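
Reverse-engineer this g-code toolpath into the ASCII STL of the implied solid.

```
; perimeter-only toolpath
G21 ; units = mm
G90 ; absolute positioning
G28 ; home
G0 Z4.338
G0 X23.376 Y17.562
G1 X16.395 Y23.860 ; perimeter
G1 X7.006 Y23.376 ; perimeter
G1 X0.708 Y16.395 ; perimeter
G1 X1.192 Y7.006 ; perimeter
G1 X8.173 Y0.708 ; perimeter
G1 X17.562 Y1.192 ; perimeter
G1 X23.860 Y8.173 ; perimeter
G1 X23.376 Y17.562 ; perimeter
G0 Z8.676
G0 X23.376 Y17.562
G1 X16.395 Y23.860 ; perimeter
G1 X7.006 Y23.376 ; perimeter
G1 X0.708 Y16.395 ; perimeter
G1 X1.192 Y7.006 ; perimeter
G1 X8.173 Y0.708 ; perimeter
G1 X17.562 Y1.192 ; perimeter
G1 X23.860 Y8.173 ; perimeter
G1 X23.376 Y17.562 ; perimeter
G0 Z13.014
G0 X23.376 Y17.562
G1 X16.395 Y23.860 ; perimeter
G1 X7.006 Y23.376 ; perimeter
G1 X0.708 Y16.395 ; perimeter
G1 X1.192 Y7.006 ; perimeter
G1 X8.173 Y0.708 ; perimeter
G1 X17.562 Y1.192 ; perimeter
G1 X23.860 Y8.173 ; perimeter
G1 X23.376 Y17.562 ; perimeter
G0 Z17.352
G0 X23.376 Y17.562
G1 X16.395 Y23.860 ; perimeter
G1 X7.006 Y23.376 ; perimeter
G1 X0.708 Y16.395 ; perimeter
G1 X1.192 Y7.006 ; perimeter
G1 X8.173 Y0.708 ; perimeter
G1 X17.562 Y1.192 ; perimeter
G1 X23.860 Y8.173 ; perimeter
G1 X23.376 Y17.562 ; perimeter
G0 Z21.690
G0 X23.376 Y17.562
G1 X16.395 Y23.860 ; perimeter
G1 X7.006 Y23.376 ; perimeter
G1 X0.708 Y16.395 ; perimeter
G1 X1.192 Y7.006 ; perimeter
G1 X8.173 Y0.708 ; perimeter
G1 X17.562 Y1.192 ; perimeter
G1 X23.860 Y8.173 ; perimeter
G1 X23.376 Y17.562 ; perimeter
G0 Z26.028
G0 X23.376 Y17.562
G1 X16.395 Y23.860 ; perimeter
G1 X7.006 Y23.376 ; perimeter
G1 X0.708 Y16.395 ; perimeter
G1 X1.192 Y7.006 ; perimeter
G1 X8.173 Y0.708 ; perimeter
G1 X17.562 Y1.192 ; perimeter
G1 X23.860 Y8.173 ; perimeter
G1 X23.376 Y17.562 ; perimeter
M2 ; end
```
solid part
  facet normal 0.0000 0.0000 -1.0000
    outer loop
      vertex 7.006 23.376 0.000
      vertex 16.395 23.860 0.000
      vertex 23.376 17.562 0.000
    endloop
  endfacet
  facet normal 0.0000 0.0000 -1.0000
    outer loop
      vertex 0.708 16.395 0.000
      vertex 7.006 23.376 0.000
      vertex 23.376 17.562 0.000
    endloop
  endfacet
  facet normal 0.0000 0.0000 -1.0000
    outer loop
      vertex 1.192 7.006 0.000
      vertex 0.708 16.395 0.000
      vertex 23.376 17.562 0.000
    endloop
  endfacet
  facet normal 0.0000 0.0000 -1.0000
    outer loop
      vertex 8.173 0.708 0.000
      vertex 1.192 7.006 0.000
      vertex 23.376 17.562 0.000
    endloop
  endfacet
  facet normal 0.0000 0.0000 -1.0000
    outer loop
      vertex 17.562 1.192 0.000
      vertex 8.173 0.708 0.000
      vertex 23.376 17.562 0.000
    endloop
  endfacet
  facet normal 0.0000 0.0000 -1.0000
    outer loop
      vertex 23.860 8.173 0.000
      vertex 17.562 1.192 0.000
      vertex 23.376 17.562 0.000
    endloop
  endfacet
  facet normal 0.0000 0.0000 1.0000
    outer loop
      vertex 23.376 17.562 26.028
      vertex 16.395 23.860 26.028
      vertex 7.006 23.376 26.028
    endloop
  endfacet
  facet normal 0.0000 0.0000 1.0000
    outer loop
      vertex 23.376 17.562 26.028
      vertex 7.006 23.376 26.028
      vertex 0.708 16.395 26.028
    endloop
  endfacet
  facet normal 0.0000 0.0000 1.0000
    outer loop
      vertex 23.376 17.562 26.028
      vertex 0.708 16.395 26.028
      vertex 1.192 7.006 26.028
    endloop
  endfacet
  facet normal 0.0000 0.0000 1.0000
    outer loop
      vertex 23.376 17.562 26.028
      vertex 1.192 7.006 26.028
      vertex 8.173 0.708 26.028
    endloop
  endfacet
  facet normal 0.0000 0.0000 1.0000
    outer loop
      vertex 23.376 17.562 26.028
      vertex 8.173 0.708 26.028
      vertex 17.562 1.192 26.028
    endloop
  endfacet
  facet normal 0.0000 0.0000 1.0000
    outer loop
      vertex 23.376 17.562 26.028
      vertex 17.562 1.192 26.028
      vertex 23.860 8.173 26.028
    endloop
  endfacet
  facet normal 0.6699 0.7425 0.0000
    outer loop
      vertex 23.376 17.562 0.000
      vertex 16.395 23.860 0.000
      vertex 16.395 23.860 26.028
    endloop
  endfacet
  facet normal 0.6699 0.7425 0.0000
    outer loop
      vertex 23.376 17.562 0.000
      vertex 16.395 23.860 26.028
      vertex 23.376 17.562 26.028
    endloop
  endfacet
  facet normal -0.0515 0.9987 0.0000
    outer loop
      vertex 16.395 23.860 0.000
      vertex 7.006 23.376 0.000
      vertex 7.006 23.376 26.028
    endloop
  endfacet
  facet normal -0.0515 0.9987 0.0000
    outer loop
      vertex 16.395 23.860 0.000
      vertex 7.006 23.376 26.028
      vertex 16.395 23.860 26.028
    endloop
  endfacet
  facet normal -0.7425 0.6699 0.0000
    outer loop
      vertex 7.006 23.376 0.000
      vertex 0.708 16.395 0.000
      vertex 0.708 16.395 26.028
    endloop
  endfacet
  facet normal -0.7425 0.6699 0.0000
    outer loop
      vertex 7.006 23.376 0.000
      vertex 0.708 16.395 26.028
      vertex 7.006 23.376 26.028
    endloop
  endfacet
  facet normal -0.9987 -0.0515 0.0000
    outer loop
      vertex 0.708 16.395 0.000
      vertex 1.192 7.006 0.000
      vertex 1.192 7.006 26.028
    endloop
  endfacet
  facet normal -0.9987 -0.0515 0.0000
    outer loop
      vertex 0.708 16.395 0.000
      vertex 1.192 7.006 26.028
      vertex 0.708 16.395 26.028
    endloop
  endfacet
  facet normal -0.6699 -0.7425 0.0000
    outer loop
      vertex 1.192 7.006 0.000
      vertex 8.173 0.708 0.000
      vertex 8.173 0.708 26.028
    endloop
  endfacet
  facet normal -0.6699 -0.7425 0.0000
    outer loop
      vertex 1.192 7.006 0.000
      vertex 8.173 0.708 26.028
      vertex 1.192 7.006 26.028
    endloop
  endfacet
  facet normal 0.0515 -0.9987 0.0000
    outer loop
      vertex 8.173 0.708 0.000
      vertex 17.562 1.192 0.000
      vertex 17.562 1.192 26.028
    endloop
  endfacet
  facet normal 0.0515 -0.9987 0.0000
    outer loop
      vertex 8.173 0.708 0.000
      vertex 17.562 1.192 26.028
      vertex 8.173 0.708 26.028
    endloop
  endfacet
  facet normal 0.7425 -0.6699 0.0000
    outer loop
      vertex 17.562 1.192 0.000
      vertex 23.860 8.173 0.000
      vertex 23.860 8.173 26.028
    endloop
  endfacet
  facet normal 0.7425 -0.6699 0.0000
    outer loop
      vertex 17.562 1.192 0.000
      vertex 23.860 8.173 26.028
      vertex 17.562 1.192 26.028
    endloop
  endfacet
  facet normal 0.9987 0.0515 0.0000
    outer loop
      vertex 23.860 8.173 0.000
      vertex 23.376 17.562 0.000
      vertex 23.376 17.562 26.028
    endloop
  endfacet
  facet normal 0.9987 0.0515 0.0000
    outer loop
      vertex 23.860 8.173 0.000
      vertex 23.376 17.562 26.028
      vertex 23.860 8.173 26.028
    endloop
  endfacet
endsolid part

The G0 Z moves step by Δz≈4.338 mm. Every layer's G1 loop is the same polygon, so the solid is a straight extrusion of it from z=0 to z≈26. Closing with flat bottom and top caps and triangulating gives 28 facets — a regular 8-sided prism (a cylinder approximated with 8 flat sides), circumscribed radius ≈ 12.3 mm, height ≈ 26 mm.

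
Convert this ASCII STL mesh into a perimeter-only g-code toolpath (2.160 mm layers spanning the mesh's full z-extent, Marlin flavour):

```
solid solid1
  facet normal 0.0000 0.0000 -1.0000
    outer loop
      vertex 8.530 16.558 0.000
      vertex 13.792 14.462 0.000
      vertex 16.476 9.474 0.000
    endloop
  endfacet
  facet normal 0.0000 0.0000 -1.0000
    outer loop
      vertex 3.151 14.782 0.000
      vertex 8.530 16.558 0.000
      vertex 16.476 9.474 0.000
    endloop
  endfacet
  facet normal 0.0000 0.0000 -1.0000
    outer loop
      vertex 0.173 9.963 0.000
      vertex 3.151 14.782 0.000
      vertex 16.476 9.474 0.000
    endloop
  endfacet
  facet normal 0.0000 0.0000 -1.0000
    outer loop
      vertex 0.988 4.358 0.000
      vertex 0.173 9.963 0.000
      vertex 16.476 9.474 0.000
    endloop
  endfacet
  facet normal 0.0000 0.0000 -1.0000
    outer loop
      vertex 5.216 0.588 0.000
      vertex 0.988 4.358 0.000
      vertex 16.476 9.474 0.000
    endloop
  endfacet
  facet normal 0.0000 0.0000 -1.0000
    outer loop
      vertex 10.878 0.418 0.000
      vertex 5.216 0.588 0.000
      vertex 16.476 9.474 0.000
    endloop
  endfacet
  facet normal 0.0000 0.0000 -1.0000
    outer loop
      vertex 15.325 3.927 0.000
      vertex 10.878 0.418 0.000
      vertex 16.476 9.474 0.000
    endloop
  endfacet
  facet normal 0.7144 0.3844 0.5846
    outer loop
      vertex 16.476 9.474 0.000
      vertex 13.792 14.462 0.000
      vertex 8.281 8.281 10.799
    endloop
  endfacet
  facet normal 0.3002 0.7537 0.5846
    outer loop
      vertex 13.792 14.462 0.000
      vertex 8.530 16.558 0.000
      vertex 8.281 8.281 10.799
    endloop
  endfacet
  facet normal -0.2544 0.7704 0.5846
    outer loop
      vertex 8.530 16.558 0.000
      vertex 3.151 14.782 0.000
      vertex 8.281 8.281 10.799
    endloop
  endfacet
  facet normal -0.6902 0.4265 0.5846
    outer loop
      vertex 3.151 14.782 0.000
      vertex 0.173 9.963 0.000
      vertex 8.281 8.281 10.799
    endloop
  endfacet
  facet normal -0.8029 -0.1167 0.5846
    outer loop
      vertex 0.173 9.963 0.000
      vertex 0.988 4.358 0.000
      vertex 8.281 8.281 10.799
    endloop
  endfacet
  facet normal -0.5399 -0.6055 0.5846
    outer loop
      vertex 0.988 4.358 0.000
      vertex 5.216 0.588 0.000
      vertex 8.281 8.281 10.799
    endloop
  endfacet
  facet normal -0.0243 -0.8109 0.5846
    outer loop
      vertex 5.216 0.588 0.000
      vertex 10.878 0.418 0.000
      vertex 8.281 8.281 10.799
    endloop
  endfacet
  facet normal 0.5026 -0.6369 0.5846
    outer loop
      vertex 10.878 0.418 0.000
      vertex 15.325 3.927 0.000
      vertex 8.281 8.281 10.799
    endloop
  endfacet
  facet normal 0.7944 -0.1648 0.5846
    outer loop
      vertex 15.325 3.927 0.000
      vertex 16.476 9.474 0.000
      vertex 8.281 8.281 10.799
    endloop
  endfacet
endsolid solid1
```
; perimeter-only toolpath
G21 ; units = mm
G90 ; absolute positioning
G28 ; home
; layer 1
G0 Z2.160
G0 X14.837 Y9.235
G1 X12.690 Y13.226
G1 X8.480 Y14.903
G1 X4.177 Y13.482
G1 X1.795 Y9.627
G1 X2.447 Y5.143
G1 X5.829 Y2.127
G1 X10.359 Y1.991
G1 X13.916 Y4.798
G1 X14.837 Y9.235
; layer 2
G0 Z4.320
G0 X13.198 Y8.997
G1 X11.588 Y11.990
G1 X8.430 Y13.247
G1 X5.203 Y12.182
G1 X3.416 Y9.290
G1 X3.905 Y5.927
G1 X6.442 Y3.665
G1 X9.839 Y3.563
G1 X12.507 Y5.669
G1 X13.198 Y8.997
; layer 3
G0 Z6.479
G0 X11.559 Y8.758
G1 X10.485 Y10.753
G1 X8.381 Y11.592
G1 X6.229 Y10.881
G1 X5.038 Y8.954
G1 X5.364 Y6.712
G1 X7.055 Y5.204
G1 X9.320 Y5.136
G1 X11.099 Y6.539
G1 X11.559 Y8.758
; layer 4
G0 Z8.639
G0 X9.920 Y8.520
G1 X9.383 Y9.517
G1 X8.331 Y9.936
G1 X7.255 Y9.581
G1 X6.659 Y8.617
G1 X6.822 Y7.496
G1 X7.668 Y6.742
G1 X8.800 Y6.708
G1 X9.690 Y7.410
G1 X9.920 Y8.520
M2 ; end

The solid is a regular 9-sided pyramid, base circumscribed radius ≈ 8.28 mm, apex at z ≈ 10.8 mm. Slicing at Δz = 2.160 mm — 5 equal slices spanning the solid's height, so layer i sits at z = i·h/5 — gives 4 non-empty perimeters. Each is a 9-segment closed polygon; G0 lifts to the layer z and rapids to the start vertex, then G1 traces the edges. The cross-section shrinks linearly with z (the slice at the apex is degenerate and omitted).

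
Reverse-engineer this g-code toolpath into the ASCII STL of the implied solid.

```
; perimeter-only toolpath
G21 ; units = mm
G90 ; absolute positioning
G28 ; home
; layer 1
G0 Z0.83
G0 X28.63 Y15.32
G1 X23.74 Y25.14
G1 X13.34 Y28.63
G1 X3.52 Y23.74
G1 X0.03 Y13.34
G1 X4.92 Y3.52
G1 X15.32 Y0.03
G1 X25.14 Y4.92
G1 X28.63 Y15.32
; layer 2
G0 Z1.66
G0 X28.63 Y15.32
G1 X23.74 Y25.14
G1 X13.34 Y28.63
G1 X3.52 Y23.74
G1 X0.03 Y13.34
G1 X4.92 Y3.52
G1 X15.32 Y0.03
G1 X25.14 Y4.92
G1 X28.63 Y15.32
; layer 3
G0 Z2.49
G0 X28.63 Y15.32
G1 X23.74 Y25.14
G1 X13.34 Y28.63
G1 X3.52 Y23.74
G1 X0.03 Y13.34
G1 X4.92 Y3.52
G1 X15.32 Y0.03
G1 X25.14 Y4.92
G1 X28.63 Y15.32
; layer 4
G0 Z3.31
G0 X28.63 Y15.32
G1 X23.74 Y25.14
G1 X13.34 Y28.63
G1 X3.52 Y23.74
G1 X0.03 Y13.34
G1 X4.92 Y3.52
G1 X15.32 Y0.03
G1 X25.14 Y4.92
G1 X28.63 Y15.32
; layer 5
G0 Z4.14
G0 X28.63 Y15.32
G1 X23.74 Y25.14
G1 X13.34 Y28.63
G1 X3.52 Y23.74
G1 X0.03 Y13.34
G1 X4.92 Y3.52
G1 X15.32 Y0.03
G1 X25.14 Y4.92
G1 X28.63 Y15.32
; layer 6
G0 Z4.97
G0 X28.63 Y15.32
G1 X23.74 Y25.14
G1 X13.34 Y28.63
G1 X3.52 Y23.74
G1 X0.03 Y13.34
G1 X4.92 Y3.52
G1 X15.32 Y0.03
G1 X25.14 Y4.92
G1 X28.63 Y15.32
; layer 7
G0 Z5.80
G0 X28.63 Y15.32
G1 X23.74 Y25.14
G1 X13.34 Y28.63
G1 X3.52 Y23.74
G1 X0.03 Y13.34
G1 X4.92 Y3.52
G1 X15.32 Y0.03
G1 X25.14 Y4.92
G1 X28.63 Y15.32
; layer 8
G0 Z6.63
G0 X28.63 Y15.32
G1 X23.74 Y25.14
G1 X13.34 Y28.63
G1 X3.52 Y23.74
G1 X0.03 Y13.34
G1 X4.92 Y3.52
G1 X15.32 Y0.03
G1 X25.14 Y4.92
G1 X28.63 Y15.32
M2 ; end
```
solid part
  facet normal 0.0000 0.0000 -1.0000
    outer loop
      vertex 13.34 28.63 0.00
      vertex 23.74 25.14 0.00
      vertex 28.63 15.32 0.00
    endloop
  endfacet
  facet normal 0.0000 0.0000 -1.0000
    outer loop
      vertex 3.52 23.74 0.00
      vertex 13.34 28.63 0.00
      vertex 28.63 15.32 0.00
    endloop
  endfacet
  facet normal 0.0000 0.0000 -1.0000
    outer loop
      vertex 0.03 13.34 0.00
      vertex 3.52 23.74 0.00
      vertex 28.63 15.32 0.00
    endloop
  endfacet
  facet normal 0.0000 0.0000 -1.0000
    outer loop
      vertex 4.92 3.52 0.00
      vertex 0.03 13.34 0.00
      vertex 28.63 15.32 0.00
    endloop
  endfacet
  facet normal 0.0000 0.0000 -1.0000
    outer loop
      vertex 15.32 0.03 0.00
      vertex 4.92 3.52 0.00
      vertex 28.63 15.32 0.00
    endloop
  endfacet
  facet normal 0.0000 0.0000 -1.0000
    outer loop
      vertex 25.14 4.92 0.00
      vertex 15.32 0.03 0.00
      vertex 28.63 15.32 0.00
    endloop
  endfacet
  facet normal 0.0000 0.0000 1.0000
    outer loop
      vertex 28.63 15.32 6.63
      vertex 23.74 25.14 6.63
      vertex 13.34 28.63 6.63
    endloop
  endfacet
  facet normal 0.0000 0.0000 1.0000
    outer loop
      vertex 28.63 15.32 6.63
      vertex 13.34 28.63 6.63
      vertex 3.52 23.74 6.63
    endloop
  endfacet
  facet normal 0.0000 0.0000 1.0000
    outer loop
      vertex 28.63 15.32 6.63
      vertex 3.52 23.74 6.63
      vertex 0.03 13.34 6.63
    endloop
  endfacet
  facet normal 0.0000 0.0000 1.0000
    outer loop
      vertex 28.63 15.32 6.63
      vertex 0.03 13.34 6.63
      vertex 4.92 3.52 6.63
    endloop
  endfacet
  facet normal 0.0000 0.0000 1.0000
    outer loop
      vertex 28.63 15.32 6.63
      vertex 4.92 3.52 6.63
      vertex 15.32 0.03 6.63
    endloop
  endfacet
  facet normal 0.0000 0.0000 1.0000
    outer loop
      vertex 28.63 15.32 6.63
      vertex 15.32 0.03 6.63
      vertex 25.14 4.92 6.63
    endloop
  endfacet
  facet normal 0.8952 0.4458 0.0000
    outer loop
      vertex 28.63 15.32 0.00
      vertex 23.74 25.14 0.00
      vertex 23.74 25.14 6.63
    endloop
  endfacet
  facet normal 0.8952 0.4458 0.0000
    outer loop
      vertex 28.63 15.32 0.00
      vertex 23.74 25.14 6.63
      vertex 28.63 15.32 6.63
    endloop
  endfacet
  facet normal 0.3181 0.9480 0.0000
    outer loop
      vertex 23.74 25.14 0.00
      vertex 13.34 28.63 0.00
      vertex 13.34 28.63 6.63
    endloop
  endfacet
  facet normal 0.3181 0.9480 0.0000
    outer loop
      vertex 23.74 25.14 0.00
      vertex 13.34 28.63 6.63
      vertex 23.74 25.14 6.63
    endloop
  endfacet
  facet normal -0.4458 0.8952 0.0000
    outer loop
      vertex 13.34 28.63 0.00
      vertex 3.52 23.74 0.00
      vertex 3.52 23.74 6.63
    endloop
  endfacet
  facet normal -0.4458 0.8952 0.0000
    outer loop
      vertex 13.34 28.63 0.00
      vertex 3.52 23.74 6.63
      vertex 13.34 28.63 6.63
    endloop
  endfacet
  facet normal -0.9480 0.3181 0.0000
    outer loop
      vertex 3.52 23.74 0.00
      vertex 0.03 13.34 0.00
      vertex 0.03 13.34 6.63
    endloop
  endfacet
  facet normal -0.9480 0.3181 0.0000
    outer loop
      vertex 3.52 23.74 0.00
      vertex 0.03 13.34 6.63
      vertex 3.52 23.74 6.63
    endloop
  endfacet
  facet normal -0.8952 -0.4458 0.0000
    outer loop
      vertex 0.03 13.34 0.00
      vertex 4.92 3.52 0.00
      vertex 4.92 3.52 6.63
    endloop
  endfacet
  facet normal -0.8952 -0.4458 0.0000
    outer loop
      vertex 0.03 13.34 0.00
      vertex 4.92 3.52 6.63
      vertex 0.03 13.34 6.63
    endloop
  endfacet
  facet normal -0.3181 -0.9480 0.0000
    outer loop
      vertex 4.92 3.52 0.00
      vertex 15.32 0.03 0.00
      vertex 15.32 0.03 6.63
    endloop
  endfacet
  facet normal -0.3181 -0.9480 0.0000
    outer loop
      vertex 4.92 3.52 0.00
      vertex 15.32 0.03 6.63
      vertex 4.92 3.52 6.63
    endloop
  endfacet
  facet normal 0.4458 -0.8952 0.0000
    outer loop
      vertex 15.32 0.03 0.00
      vertex 25.14 4.92 0.00
      vertex 25.14 4.92 6.63
    endloop
  endfacet
  facet normal 0.4458 -0.8952 0.0000
    outer loop
      vertex 15.32 0.03 0.00
      vertex 25.14 4.92 6.63
      vertex 15.32 0.03 6.63
    endloop
  endfacet
  facet normal 0.9480 -0.3181 0.0000
    outer loop
      vertex 25.14 4.92 0.00
      vertex 28.63 15.32 0.00
      vertex 28.63 15.32 6.63
    endloop
  endfacet
  facet normal 0.9480 -0.3181 0.0000
    outer loop
      vertex 25.14 4.92 0.00
      vertex 28.63 15.32 6.63
      vertex 25.14 4.92 6.63
    endloop
  endfacet
endsolid part

The G0 Z moves step by Δz≈0.83 mm. Every layer's G1 loop is the same polygon, so the solid is a straight extrusion of it from z=0 to z≈6.63. Closing with flat bottom and top caps and triangulating gives 28 facets — a regular 8-sided prism (a cylinder approximated with 8 flat sides), circumscribed radius ≈ 14.3 mm, height ≈ 6.63 mm.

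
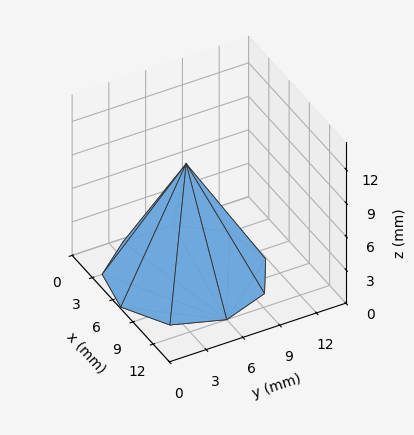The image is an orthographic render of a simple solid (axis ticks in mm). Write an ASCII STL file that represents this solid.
Reading the render: the shape is a regular 9-sided pyramid, base circumscribed radius ≈ 6 mm, apex at z ≈ 10 mm (dimensions read to the nearest mm from the axis ticks). For the STL, each face is triangulated and given an outward normal.

solid part
  facet normal 0.0000 0.0000 -1.0000
    outer loop
      vertex 7.04 11.91 0.00
      vertex 10.60 9.86 0.00
      vertex 12.00 6.00 0.00
    endloop
  endfacet
  facet normal 0.0000 0.0000 -1.0000
    outer loop
      vertex 3.00 11.20 0.00
      vertex 7.04 11.91 0.00
      vertex 12.00 6.00 0.00
    endloop
  endfacet
  facet normal 0.0000 0.0000 -1.0000
    outer loop
      vertex 0.36 8.05 0.00
      vertex 3.00 11.20 0.00
      vertex 12.00 6.00 0.00
    endloop
  endfacet
  facet normal 0.0000 0.0000 -1.0000
    outer loop
      vertex 0.36 3.95 0.00
      vertex 0.36 8.05 0.00
      vertex 12.00 6.00 0.00
    endloop
  endfacet
  facet normal 0.0000 0.0000 -1.0000
    outer loop
      vertex 3.00 0.80 0.00
      vertex 0.36 3.95 0.00
      vertex 12.00 6.00 0.00
    endloop
  endfacet
  facet normal 0.0000 0.0000 -1.0000
    outer loop
      vertex 7.04 0.09 0.00
      vertex 3.00 0.80 0.00
      vertex 12.00 6.00 0.00
    endloop
  endfacet
  facet normal 0.0000 0.0000 -1.0000
    outer loop
      vertex 10.60 2.14 0.00
      vertex 7.04 0.09 0.00
      vertex 12.00 6.00 0.00
    endloop
  endfacet
  facet normal 0.8188 0.2970 0.4913
    outer loop
      vertex 12.00 6.00 0.00
      vertex 10.60 9.86 0.00
      vertex 6.00 6.00 10.00
    endloop
  endfacet
  facet normal 0.4346 0.7548 0.4913
    outer loop
      vertex 10.60 9.86 0.00
      vertex 7.04 11.91 0.00
      vertex 6.00 6.00 10.00
    endloop
  endfacet
  facet normal -0.1508 0.8578 0.4913
    outer loop
      vertex 7.04 11.91 0.00
      vertex 3.00 11.20 0.00
      vertex 6.00 6.00 10.00
    endloop
  endfacet
  facet normal -0.6676 0.5595 0.4912
    outer loop
      vertex 3.00 11.20 0.00
      vertex 0.36 8.05 0.00
      vertex 6.00 6.00 10.00
    endloop
  endfacet
  facet normal -0.8710 0.0000 0.4913
    outer loop
      vertex 0.36 8.05 0.00
      vertex 0.36 3.95 0.00
      vertex 6.00 6.00 10.00
    endloop
  endfacet
  facet normal -0.6676 -0.5595 0.4912
    outer loop
      vertex 0.36 3.95 0.00
      vertex 3.00 0.80 0.00
      vertex 6.00 6.00 10.00
    endloop
  endfacet
  facet normal -0.1508 -0.8578 0.4913
    outer loop
      vertex 3.00 0.80 0.00
      vertex 7.04 0.09 0.00
      vertex 6.00 6.00 10.00
    endloop
  endfacet
  facet normal 0.4346 -0.7548 0.4913
    outer loop
      vertex 7.04 0.09 0.00
      vertex 10.60 2.14 0.00
      vertex 6.00 6.00 10.00
    endloop
  endfacet
  facet normal 0.8188 -0.2970 0.4913
    outer loop
      vertex 10.60 2.14 0.00
      vertex 12.00 6.00 0.00
      vertex 6.00 6.00 10.00
    endloop
  endfacet
endsolid part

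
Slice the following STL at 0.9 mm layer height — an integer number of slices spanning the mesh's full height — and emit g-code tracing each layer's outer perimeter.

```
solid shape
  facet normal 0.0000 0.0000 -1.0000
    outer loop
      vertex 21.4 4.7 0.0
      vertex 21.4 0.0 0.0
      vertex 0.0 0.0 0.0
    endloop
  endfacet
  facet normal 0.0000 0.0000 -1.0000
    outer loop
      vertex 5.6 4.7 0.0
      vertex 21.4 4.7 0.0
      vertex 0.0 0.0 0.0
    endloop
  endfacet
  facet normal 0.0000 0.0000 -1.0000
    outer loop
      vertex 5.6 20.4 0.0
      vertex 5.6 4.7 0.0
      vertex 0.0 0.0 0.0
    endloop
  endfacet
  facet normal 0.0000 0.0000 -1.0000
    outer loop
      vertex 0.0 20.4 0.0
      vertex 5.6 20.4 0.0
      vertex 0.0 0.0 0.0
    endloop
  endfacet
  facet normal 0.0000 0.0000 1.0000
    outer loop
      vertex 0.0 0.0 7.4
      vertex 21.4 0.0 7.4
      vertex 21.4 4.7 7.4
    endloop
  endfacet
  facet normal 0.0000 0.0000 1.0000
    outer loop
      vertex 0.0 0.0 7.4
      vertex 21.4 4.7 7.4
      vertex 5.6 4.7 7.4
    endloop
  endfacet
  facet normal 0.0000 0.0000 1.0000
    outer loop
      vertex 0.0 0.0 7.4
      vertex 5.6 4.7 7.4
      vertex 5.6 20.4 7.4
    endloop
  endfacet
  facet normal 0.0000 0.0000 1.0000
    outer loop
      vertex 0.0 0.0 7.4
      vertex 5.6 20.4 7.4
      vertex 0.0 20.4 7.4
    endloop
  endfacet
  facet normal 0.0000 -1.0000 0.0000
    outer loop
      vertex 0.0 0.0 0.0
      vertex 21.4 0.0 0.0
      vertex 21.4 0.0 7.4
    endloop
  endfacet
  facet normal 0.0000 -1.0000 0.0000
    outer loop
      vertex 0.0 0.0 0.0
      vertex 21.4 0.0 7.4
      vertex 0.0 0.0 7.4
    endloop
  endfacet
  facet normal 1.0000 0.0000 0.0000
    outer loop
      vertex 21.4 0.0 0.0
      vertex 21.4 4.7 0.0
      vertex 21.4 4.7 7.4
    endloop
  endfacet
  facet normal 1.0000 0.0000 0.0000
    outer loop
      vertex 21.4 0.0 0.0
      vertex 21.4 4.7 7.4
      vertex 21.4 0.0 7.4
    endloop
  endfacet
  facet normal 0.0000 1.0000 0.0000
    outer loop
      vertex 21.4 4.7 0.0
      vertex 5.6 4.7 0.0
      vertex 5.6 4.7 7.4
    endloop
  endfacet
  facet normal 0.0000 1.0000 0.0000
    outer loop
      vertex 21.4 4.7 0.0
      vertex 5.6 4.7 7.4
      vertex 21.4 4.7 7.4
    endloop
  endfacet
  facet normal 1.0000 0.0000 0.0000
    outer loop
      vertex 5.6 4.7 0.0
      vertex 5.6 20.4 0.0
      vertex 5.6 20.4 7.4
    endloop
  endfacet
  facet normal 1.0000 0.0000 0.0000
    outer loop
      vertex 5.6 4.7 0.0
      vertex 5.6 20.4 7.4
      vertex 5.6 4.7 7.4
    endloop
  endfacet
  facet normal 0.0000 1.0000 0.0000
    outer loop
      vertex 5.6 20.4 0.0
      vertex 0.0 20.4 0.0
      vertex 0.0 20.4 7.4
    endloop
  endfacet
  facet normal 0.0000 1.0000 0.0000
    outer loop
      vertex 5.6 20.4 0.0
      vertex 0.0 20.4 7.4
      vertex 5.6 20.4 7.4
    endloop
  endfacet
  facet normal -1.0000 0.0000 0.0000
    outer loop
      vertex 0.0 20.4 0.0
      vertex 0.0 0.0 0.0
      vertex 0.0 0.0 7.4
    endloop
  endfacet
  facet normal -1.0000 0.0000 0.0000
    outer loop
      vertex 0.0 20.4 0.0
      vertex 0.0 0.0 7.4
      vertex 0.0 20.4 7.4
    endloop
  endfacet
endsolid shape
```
; perimeter-only toolpath
G21 ; units = mm
G90 ; absolute positioning
G28 ; home
; layer 1
G0 Z0.9
G0 X0.0 Y0.0
G1 X21.4 Y0.0
G1 X21.4 Y4.7
G1 X5.6 Y4.7
G1 X5.6 Y20.4
G1 X0.0 Y20.4
G1 X0.0 Y0.0
; layer 2
G0 Z1.9
G0 X0.0 Y0.0
G1 X21.4 Y0.0
G1 X21.4 Y4.7
G1 X5.6 Y4.7
G1 X5.6 Y20.4
G1 X0.0 Y20.4
G1 X0.0 Y0.0
; layer 3
G0 Z2.8
G0 X0.0 Y0.0
G1 X21.4 Y0.0
G1 X21.4 Y4.7
G1 X5.6 Y4.7
G1 X5.6 Y20.4
G1 X0.0 Y20.4
G1 X0.0 Y0.0
; layer 4
G0 Z3.7
G0 X0.0 Y0.0
G1 X21.4 Y0.0
G1 X21.4 Y4.7
G1 X5.6 Y4.7
G1 X5.6 Y20.4
G1 X0.0 Y20.4
G1 X0.0 Y0.0
; layer 5
G0 Z4.6
G0 X0.0 Y0.0
G1 X21.4 Y0.0
G1 X21.4 Y4.7
G1 X5.6 Y4.7
G1 X5.6 Y20.4
G1 X0.0 Y20.4
G1 X0.0 Y0.0
; layer 6
G0 Z5.6
G0 X0.0 Y0.0
G1 X21.4 Y0.0
G1 X21.4 Y4.7
G1 X5.6 Y4.7
G1 X5.6 Y20.4
G1 X0.0 Y20.4
G1 X0.0 Y0.0
; layer 7
G0 Z6.5
G0 X0.0 Y0.0
G1 X21.4 Y0.0
G1 X21.4 Y4.7
G1 X5.6 Y4.7
G1 X5.6 Y20.4
G1 X0.0 Y20.4
G1 X0.0 Y0.0
; layer 8
G0 Z7.4
G0 X0.0 Y0.0
G1 X21.4 Y0.0
G1 X21.4 Y4.7
G1 X5.6 Y4.7
G1 X5.6 Y20.4
G1 X0.0 Y20.4
G1 X0.0 Y0.0
M2 ; end

The solid is an L-shaped prism: outer 21.4 × 20.4 mm, arm thicknesses ≈ 4.7 mm (horizontal) and 5.6 mm (vertical), extruded 7.4 mm in z. Slicing at Δz = 0.9 mm — 8 equal slices spanning the solid's height, so layer i sits at z = i·h/8 — gives 8 non-empty perimeters. Each is a 6-segment closed polygon; G0 lifts to the layer z and rapids to the start vertex, then G1 traces the edges.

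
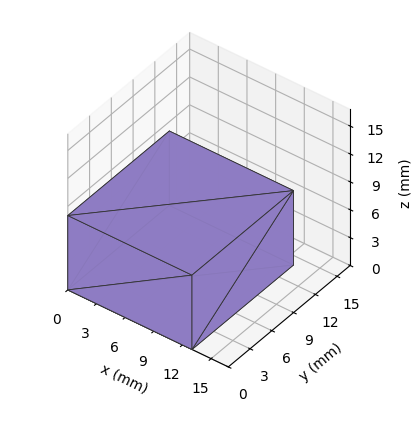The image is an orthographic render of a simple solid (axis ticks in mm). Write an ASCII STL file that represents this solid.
Reading the render: the shape is a rectangular box, roughly 13 × 14 mm footprint and 8 mm tall (dimensions read to the nearest mm from the axis ticks). For the STL, each face is triangulated and given an outward normal.

solid part
  facet normal 0.0000 0.0000 -1.0000
    outer loop
      vertex 13.00 14.00 0.00
      vertex 13.00 0.00 0.00
      vertex 0.00 0.00 0.00
    endloop
  endfacet
  facet normal 0.0000 0.0000 -1.0000
    outer loop
      vertex 0.00 14.00 0.00
      vertex 13.00 14.00 0.00
      vertex 0.00 0.00 0.00
    endloop
  endfacet
  facet normal 0.0000 0.0000 1.0000
    outer loop
      vertex 0.00 0.00 8.00
      vertex 13.00 0.00 8.00
      vertex 13.00 14.00 8.00
    endloop
  endfacet
  facet normal 0.0000 0.0000 1.0000
    outer loop
      vertex 0.00 0.00 8.00
      vertex 13.00 14.00 8.00
      vertex 0.00 14.00 8.00
    endloop
  endfacet
  facet normal 0.0000 -1.0000 0.0000
    outer loop
      vertex 0.00 0.00 0.00
      vertex 13.00 0.00 0.00
      vertex 13.00 0.00 8.00
    endloop
  endfacet
  facet normal 0.0000 -1.0000 0.0000
    outer loop
      vertex 0.00 0.00 0.00
      vertex 13.00 0.00 8.00
      vertex 0.00 0.00 8.00
    endloop
  endfacet
  facet normal 0.0000 1.0000 0.0000
    outer loop
      vertex 13.00 14.00 8.00
      vertex 13.00 14.00 0.00
      vertex 0.00 14.00 0.00
    endloop
  endfacet
  facet normal 0.0000 1.0000 0.0000
    outer loop
      vertex 0.00 14.00 8.00
      vertex 13.00 14.00 8.00
      vertex 0.00 14.00 0.00
    endloop
  endfacet
  facet normal -1.0000 0.0000 0.0000
    outer loop
      vertex 0.00 14.00 8.00
      vertex 0.00 14.00 0.00
      vertex 0.00 0.00 0.00
    endloop
  endfacet
  facet normal -1.0000 0.0000 0.0000
    outer loop
      vertex 0.00 0.00 8.00
      vertex 0.00 14.00 8.00
      vertex 0.00 0.00 0.00
    endloop
  endfacet
  facet normal 1.0000 0.0000 0.0000
    outer loop
      vertex 13.00 0.00 0.00
      vertex 13.00 14.00 0.00
      vertex 13.00 14.00 8.00
    endloop
  endfacet
  facet normal 1.0000 0.0000 0.0000
    outer loop
      vertex 13.00 0.00 0.00
      vertex 13.00 14.00 8.00
      vertex 13.00 0.00 8.00
    endloop
  endfacet
endsolid part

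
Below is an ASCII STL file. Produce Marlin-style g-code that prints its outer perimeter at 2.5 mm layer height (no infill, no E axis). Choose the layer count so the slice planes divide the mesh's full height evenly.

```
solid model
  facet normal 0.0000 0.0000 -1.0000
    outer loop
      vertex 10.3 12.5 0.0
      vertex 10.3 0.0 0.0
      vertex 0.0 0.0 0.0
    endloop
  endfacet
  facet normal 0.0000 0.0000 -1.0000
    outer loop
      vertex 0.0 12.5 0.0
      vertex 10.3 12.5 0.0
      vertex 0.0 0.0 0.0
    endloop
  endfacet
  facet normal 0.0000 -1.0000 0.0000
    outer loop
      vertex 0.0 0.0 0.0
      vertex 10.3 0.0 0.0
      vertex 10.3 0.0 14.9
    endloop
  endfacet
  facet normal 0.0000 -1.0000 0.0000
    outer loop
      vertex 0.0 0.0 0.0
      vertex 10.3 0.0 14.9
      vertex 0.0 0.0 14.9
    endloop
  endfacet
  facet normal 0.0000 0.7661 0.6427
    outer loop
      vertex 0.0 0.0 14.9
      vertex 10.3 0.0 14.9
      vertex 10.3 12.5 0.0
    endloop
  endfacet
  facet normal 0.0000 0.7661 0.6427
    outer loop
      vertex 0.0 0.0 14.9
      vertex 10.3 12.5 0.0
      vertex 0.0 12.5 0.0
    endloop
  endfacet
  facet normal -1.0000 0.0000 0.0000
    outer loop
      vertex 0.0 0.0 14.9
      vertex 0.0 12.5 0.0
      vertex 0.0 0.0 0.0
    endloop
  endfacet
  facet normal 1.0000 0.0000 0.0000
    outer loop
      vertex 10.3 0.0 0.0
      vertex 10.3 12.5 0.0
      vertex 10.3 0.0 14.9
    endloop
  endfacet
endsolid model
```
; perimeter-only toolpath
G21 ; units = mm
G90 ; absolute positioning
G28 ; home
; layer 1
G0 Z2.5
G0 X0.0 Y0.0
G1 X10.3 Y0.0
G1 X10.3 Y10.4
G1 X0.0 Y10.4
G1 X0.0 Y0.0
; layer 2
G0 Z5.0
G0 X0.0 Y0.0
G1 X10.3 Y0.0
G1 X10.3 Y8.3
G1 X0.0 Y8.3
G1 X0.0 Y0.0
; layer 3
G0 Z7.5
G0 X0.0 Y0.0
G1 X10.3 Y0.0
G1 X10.3 Y6.2
G1 X0.0 Y6.2
G1 X0.0 Y0.0
; layer 4
G0 Z9.9
G0 X0.0 Y0.0
G1 X10.3 Y0.0
G1 X10.3 Y4.2
G1 X0.0 Y4.2
G1 X0.0 Y0.0
; layer 5
G0 Z12.4
G0 X0.0 Y0.0
G1 X10.3 Y0.0
G1 X10.3 Y2.1
G1 X0.0 Y2.1
G1 X0.0 Y0.0
M2 ; end

The solid is a wedge (ramp): 10.3 × 12.5 mm base, rising to 14.9 mm along the y=0 edge and sloping linearly to z=0 at y=12.5. Slicing at Δz = 2.5 mm — 6 equal slices spanning the solid's height, so layer i sits at z = i·h/6 — gives 5 non-empty perimeters. Each is a 4-segment closed polygon; G0 lifts to the layer z and rapids to the start vertex, then G1 traces the edges. The cross-section shrinks linearly with z (the slice at the apex is degenerate and omitted).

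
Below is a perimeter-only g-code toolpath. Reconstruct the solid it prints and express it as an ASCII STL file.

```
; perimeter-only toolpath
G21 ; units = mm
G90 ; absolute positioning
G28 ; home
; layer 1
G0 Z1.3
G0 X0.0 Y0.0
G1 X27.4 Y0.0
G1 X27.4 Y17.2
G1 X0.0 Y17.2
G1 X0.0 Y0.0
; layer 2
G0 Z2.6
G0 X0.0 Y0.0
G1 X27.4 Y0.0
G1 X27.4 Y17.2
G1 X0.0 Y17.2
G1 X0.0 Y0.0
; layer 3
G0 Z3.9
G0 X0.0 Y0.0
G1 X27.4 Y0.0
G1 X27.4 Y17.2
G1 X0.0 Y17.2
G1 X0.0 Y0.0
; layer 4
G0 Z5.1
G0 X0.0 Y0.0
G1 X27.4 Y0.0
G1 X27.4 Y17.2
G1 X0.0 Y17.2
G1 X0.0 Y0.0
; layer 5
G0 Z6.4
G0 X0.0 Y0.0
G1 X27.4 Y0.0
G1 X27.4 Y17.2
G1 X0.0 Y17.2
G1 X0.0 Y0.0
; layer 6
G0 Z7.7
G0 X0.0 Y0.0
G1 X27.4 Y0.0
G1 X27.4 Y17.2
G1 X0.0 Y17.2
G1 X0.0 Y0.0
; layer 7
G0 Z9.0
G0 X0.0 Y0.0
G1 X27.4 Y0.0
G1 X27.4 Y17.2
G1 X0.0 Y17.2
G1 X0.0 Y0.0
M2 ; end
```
solid part
  facet normal 0.0000 0.0000 -1.0000
    outer loop
      vertex 27.4 17.2 0.0
      vertex 27.4 0.0 0.0
      vertex 0.0 0.0 0.0
    endloop
  endfacet
  facet normal 0.0000 0.0000 -1.0000
    outer loop
      vertex 0.0 17.2 0.0
      vertex 27.4 17.2 0.0
      vertex 0.0 0.0 0.0
    endloop
  endfacet
  facet normal 0.0000 0.0000 1.0000
    outer loop
      vertex 0.0 0.0 9.0
      vertex 27.4 0.0 9.0
      vertex 27.4 17.2 9.0
    endloop
  endfacet
  facet normal 0.0000 0.0000 1.0000
    outer loop
      vertex 0.0 0.0 9.0
      vertex 27.4 17.2 9.0
      vertex 0.0 17.2 9.0
    endloop
  endfacet
  facet normal 0.0000 -1.0000 0.0000
    outer loop
      vertex 0.0 0.0 0.0
      vertex 27.4 0.0 0.0
      vertex 27.4 0.0 9.0
    endloop
  endfacet
  facet normal 0.0000 -1.0000 0.0000
    outer loop
      vertex 0.0 0.0 0.0
      vertex 27.4 0.0 9.0
      vertex 0.0 0.0 9.0
    endloop
  endfacet
  facet normal 0.0000 1.0000 0.0000
    outer loop
      vertex 27.4 17.2 9.0
      vertex 27.4 17.2 0.0
      vertex 0.0 17.2 0.0
    endloop
  endfacet
  facet normal 0.0000 1.0000 0.0000
    outer loop
      vertex 0.0 17.2 9.0
      vertex 27.4 17.2 9.0
      vertex 0.0 17.2 0.0
    endloop
  endfacet
  facet normal -1.0000 0.0000 0.0000
    outer loop
      vertex 0.0 17.2 9.0
      vertex 0.0 17.2 0.0
      vertex 0.0 0.0 0.0
    endloop
  endfacet
  facet normal -1.0000 0.0000 0.0000
    outer loop
      vertex 0.0 0.0 9.0
      vertex 0.0 17.2 9.0
      vertex 0.0 0.0 0.0
    endloop
  endfacet
  facet normal 1.0000 0.0000 0.0000
    outer loop
      vertex 27.4 0.0 0.0
      vertex 27.4 17.2 0.0
      vertex 27.4 17.2 9.0
    endloop
  endfacet
  facet normal 1.0000 0.0000 0.0000
    outer loop
      vertex 27.4 0.0 0.0
      vertex 27.4 17.2 9.0
      vertex 27.4 0.0 9.0
    endloop
  endfacet
endsolid part

The G0 Z moves step by Δz≈1.3 mm. Every layer's G1 loop is the same polygon, so the solid is a straight extrusion of it from z=0 to z≈9. Closing with flat bottom and top caps and triangulating gives 12 facets — a rectangular box, roughly 27.4 × 17.2 mm footprint and 9 mm tall.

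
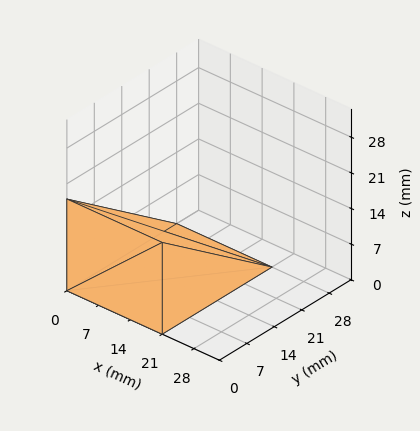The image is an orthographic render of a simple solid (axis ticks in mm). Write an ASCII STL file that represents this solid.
Reading the render: the shape is a wedge (ramp): 21 × 28 mm base, rising to 18 mm along the y=0 edge and sloping linearly to z=0 at y=28 (dimensions read to the nearest mm from the axis ticks). For the STL, each face is triangulated and given an outward normal.

solid part
  facet normal 0.0000 0.0000 -1.0000
    outer loop
      vertex 21.000 28.000 0.000
      vertex 21.000 0.000 0.000
      vertex 0.000 0.000 0.000
    endloop
  endfacet
  facet normal 0.0000 0.0000 -1.0000
    outer loop
      vertex 0.000 28.000 0.000
      vertex 21.000 28.000 0.000
      vertex 0.000 0.000 0.000
    endloop
  endfacet
  facet normal 0.0000 -1.0000 0.0000
    outer loop
      vertex 0.000 0.000 0.000
      vertex 21.000 0.000 0.000
      vertex 21.000 0.000 18.000
    endloop
  endfacet
  facet normal 0.0000 -1.0000 0.0000
    outer loop
      vertex 0.000 0.000 0.000
      vertex 21.000 0.000 18.000
      vertex 0.000 0.000 18.000
    endloop
  endfacet
  facet normal 0.0000 0.5408 0.8412
    outer loop
      vertex 0.000 0.000 18.000
      vertex 21.000 0.000 18.000
      vertex 21.000 28.000 0.000
    endloop
  endfacet
  facet normal 0.0000 0.5408 0.8412
    outer loop
      vertex 0.000 0.000 18.000
      vertex 21.000 28.000 0.000
      vertex 0.000 28.000 0.000
    endloop
  endfacet
  facet normal -1.0000 0.0000 0.0000
    outer loop
      vertex 0.000 0.000 18.000
      vertex 0.000 28.000 0.000
      vertex 0.000 0.000 0.000
    endloop
  endfacet
  facet normal 1.0000 0.0000 0.0000
    outer loop
      vertex 21.000 0.000 0.000
      vertex 21.000 28.000 0.000
      vertex 21.000 0.000 18.000
    endloop
  endfacet
endsolid part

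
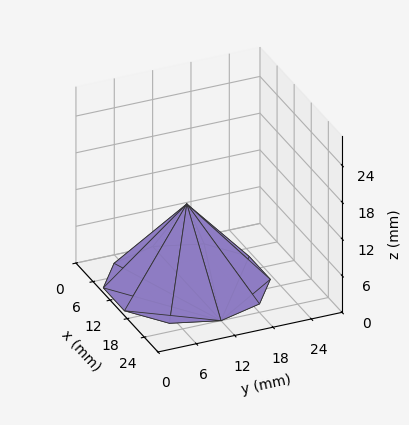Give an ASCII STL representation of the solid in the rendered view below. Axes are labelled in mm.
Reading the render: the shape is a regular 10-sided pyramid, base circumscribed radius ≈ 12 mm, apex at z ≈ 13 mm (dimensions read to the nearest mm from the axis ticks). For the STL, each face is triangulated and given an outward normal.

solid part
  facet normal 0.0000 0.0000 -1.0000
    outer loop
      vertex 15.71 23.41 0.00
      vertex 21.71 19.05 0.00
      vertex 24.00 12.00 0.00
    endloop
  endfacet
  facet normal 0.0000 0.0000 -1.0000
    outer loop
      vertex 8.29 23.41 0.00
      vertex 15.71 23.41 0.00
      vertex 24.00 12.00 0.00
    endloop
  endfacet
  facet normal 0.0000 0.0000 -1.0000
    outer loop
      vertex 2.29 19.05 0.00
      vertex 8.29 23.41 0.00
      vertex 24.00 12.00 0.00
    endloop
  endfacet
  facet normal 0.0000 0.0000 -1.0000
    outer loop
      vertex 0.00 12.00 0.00
      vertex 2.29 19.05 0.00
      vertex 24.00 12.00 0.00
    endloop
  endfacet
  facet normal 0.0000 0.0000 -1.0000
    outer loop
      vertex 2.29 4.95 0.00
      vertex 0.00 12.00 0.00
      vertex 24.00 12.00 0.00
    endloop
  endfacet
  facet normal 0.0000 0.0000 -1.0000
    outer loop
      vertex 8.29 0.59 0.00
      vertex 2.29 4.95 0.00
      vertex 24.00 12.00 0.00
    endloop
  endfacet
  facet normal 0.0000 0.0000 -1.0000
    outer loop
      vertex 15.71 0.59 0.00
      vertex 8.29 0.59 0.00
      vertex 24.00 12.00 0.00
    endloop
  endfacet
  facet normal 0.0000 0.0000 -1.0000
    outer loop
      vertex 21.71 4.95 0.00
      vertex 15.71 0.59 0.00
      vertex 24.00 12.00 0.00
    endloop
  endfacet
  facet normal 0.7147 0.2322 0.6597
    outer loop
      vertex 24.00 12.00 0.00
      vertex 21.71 19.05 0.00
      vertex 12.00 12.00 13.00
    endloop
  endfacet
  facet normal 0.4418 0.6080 0.6597
    outer loop
      vertex 21.71 19.05 0.00
      vertex 15.71 23.41 0.00
      vertex 12.00 12.00 13.00
    endloop
  endfacet
  facet normal 0.0000 0.7516 0.6596
    outer loop
      vertex 15.71 23.41 0.00
      vertex 8.29 23.41 0.00
      vertex 12.00 12.00 13.00
    endloop
  endfacet
  facet normal -0.4418 0.6080 0.6597
    outer loop
      vertex 8.29 23.41 0.00
      vertex 2.29 19.05 0.00
      vertex 12.00 12.00 13.00
    endloop
  endfacet
  facet normal -0.7147 0.2322 0.6597
    outer loop
      vertex 2.29 19.05 0.00
      vertex 0.00 12.00 0.00
      vertex 12.00 12.00 13.00
    endloop
  endfacet
  facet normal -0.7147 -0.2322 0.6597
    outer loop
      vertex 0.00 12.00 0.00
      vertex 2.29 4.95 0.00
      vertex 12.00 12.00 13.00
    endloop
  endfacet
  facet normal -0.4418 -0.6080 0.6597
    outer loop
      vertex 2.29 4.95 0.00
      vertex 8.29 0.59 0.00
      vertex 12.00 12.00 13.00
    endloop
  endfacet
  facet normal 0.0000 -0.7516 0.6596
    outer loop
      vertex 8.29 0.59 0.00
      vertex 15.71 0.59 0.00
      vertex 12.00 12.00 13.00
    endloop
  endfacet
  facet normal 0.4418 -0.6080 0.6597
    outer loop
      vertex 15.71 0.59 0.00
      vertex 21.71 4.95 0.00
      vertex 12.00 12.00 13.00
    endloop
  endfacet
  facet normal 0.7147 -0.2322 0.6597
    outer loop
      vertex 21.71 4.95 0.00
      vertex 24.00 12.00 0.00
      vertex 12.00 12.00 13.00
    endloop
  endfacet
endsolid part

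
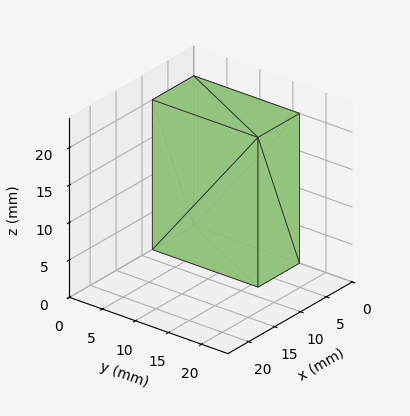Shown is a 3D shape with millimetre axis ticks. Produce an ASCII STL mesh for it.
Reading the render: the shape is a rectangular box, roughly 8 × 16 mm footprint and 20 mm tall (dimensions read to the nearest mm from the axis ticks). For the STL, each face is triangulated and given an outward normal.

solid part
  facet normal 0.0000 0.0000 -1.0000
    outer loop
      vertex 8.00 16.00 0.00
      vertex 8.00 0.00 0.00
      vertex 0.00 0.00 0.00
    endloop
  endfacet
  facet normal 0.0000 0.0000 -1.0000
    outer loop
      vertex 0.00 16.00 0.00
      vertex 8.00 16.00 0.00
      vertex 0.00 0.00 0.00
    endloop
  endfacet
  facet normal 0.0000 0.0000 1.0000
    outer loop
      vertex 0.00 0.00 20.00
      vertex 8.00 0.00 20.00
      vertex 8.00 16.00 20.00
    endloop
  endfacet
  facet normal 0.0000 0.0000 1.0000
    outer loop
      vertex 0.00 0.00 20.00
      vertex 8.00 16.00 20.00
      vertex 0.00 16.00 20.00
    endloop
  endfacet
  facet normal 0.0000 -1.0000 0.0000
    outer loop
      vertex 0.00 0.00 0.00
      vertex 8.00 0.00 0.00
      vertex 8.00 0.00 20.00
    endloop
  endfacet
  facet normal 0.0000 -1.0000 0.0000
    outer loop
      vertex 0.00 0.00 0.00
      vertex 8.00 0.00 20.00
      vertex 0.00 0.00 20.00
    endloop
  endfacet
  facet normal 0.0000 1.0000 0.0000
    outer loop
      vertex 8.00 16.00 20.00
      vertex 8.00 16.00 0.00
      vertex 0.00 16.00 0.00
    endloop
  endfacet
  facet normal 0.0000 1.0000 0.0000
    outer loop
      vertex 0.00 16.00 20.00
      vertex 8.00 16.00 20.00
      vertex 0.00 16.00 0.00
    endloop
  endfacet
  facet normal -1.0000 0.0000 0.0000
    outer loop
      vertex 0.00 16.00 20.00
      vertex 0.00 16.00 0.00
      vertex 0.00 0.00 0.00
    endloop
  endfacet
  facet normal -1.0000 0.0000 0.0000
    outer loop
      vertex 0.00 0.00 20.00
      vertex 0.00 16.00 20.00
      vertex 0.00 0.00 0.00
    endloop
  endfacet
  facet normal 1.0000 0.0000 0.0000
    outer loop
      vertex 8.00 0.00 0.00
      vertex 8.00 16.00 0.00
      vertex 8.00 16.00 20.00
    endloop
  endfacet
  facet normal 1.0000 0.0000 0.0000
    outer loop
      vertex 8.00 0.00 0.00
      vertex 8.00 16.00 20.00
      vertex 8.00 0.00 20.00
    endloop
  endfacet
endsolid part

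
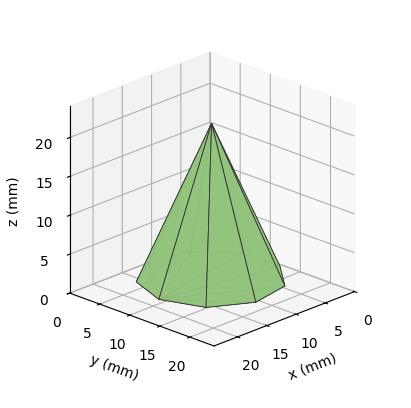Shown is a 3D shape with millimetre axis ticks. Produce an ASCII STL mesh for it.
Reading the render: the shape is a regular 9-sided pyramid, base circumscribed radius ≈ 9 mm, apex at z ≈ 20 mm (dimensions read to the nearest mm from the axis ticks). For the STL, each face is triangulated and given an outward normal.

solid part
  facet normal 0.0000 0.0000 -1.0000
    outer loop
      vertex 10.6 17.9 0.0
      vertex 15.9 14.8 0.0
      vertex 18.0 9.0 0.0
    endloop
  endfacet
  facet normal 0.0000 0.0000 -1.0000
    outer loop
      vertex 4.5 16.8 0.0
      vertex 10.6 17.9 0.0
      vertex 18.0 9.0 0.0
    endloop
  endfacet
  facet normal 0.0000 0.0000 -1.0000
    outer loop
      vertex 0.5 12.1 0.0
      vertex 4.5 16.8 0.0
      vertex 18.0 9.0 0.0
    endloop
  endfacet
  facet normal 0.0000 0.0000 -1.0000
    outer loop
      vertex 0.5 5.9 0.0
      vertex 0.5 12.1 0.0
      vertex 18.0 9.0 0.0
    endloop
  endfacet
  facet normal 0.0000 0.0000 -1.0000
    outer loop
      vertex 4.5 1.2 0.0
      vertex 0.5 5.9 0.0
      vertex 18.0 9.0 0.0
    endloop
  endfacet
  facet normal 0.0000 0.0000 -1.0000
    outer loop
      vertex 10.6 0.1 0.0
      vertex 4.5 1.2 0.0
      vertex 18.0 9.0 0.0
    endloop
  endfacet
  facet normal 0.0000 0.0000 -1.0000
    outer loop
      vertex 15.9 3.2 0.0
      vertex 10.6 0.1 0.0
      vertex 18.0 9.0 0.0
    endloop
  endfacet
  facet normal 0.8659 0.3135 0.3897
    outer loop
      vertex 18.0 9.0 0.0
      vertex 15.9 14.8 0.0
      vertex 9.0 9.0 20.0
    endloop
  endfacet
  facet normal 0.4647 0.7946 0.3908
    outer loop
      vertex 15.9 14.8 0.0
      vertex 10.6 17.9 0.0
      vertex 9.0 9.0 20.0
    endloop
  endfacet
  facet normal -0.1634 0.9061 0.3902
    outer loop
      vertex 10.6 17.9 0.0
      vertex 4.5 16.8 0.0
      vertex 9.0 9.0 20.0
    endloop
  endfacet
  facet normal -0.7011 0.5967 0.3904
    outer loop
      vertex 4.5 16.8 0.0
      vertex 0.5 12.1 0.0
      vertex 9.0 9.0 20.0
    endloop
  endfacet
  facet normal -0.9203 0.0000 0.3911
    outer loop
      vertex 0.5 12.1 0.0
      vertex 0.5 5.9 0.0
      vertex 9.0 9.0 20.0
    endloop
  endfacet
  facet normal -0.7011 -0.5967 0.3904
    outer loop
      vertex 0.5 5.9 0.0
      vertex 4.5 1.2 0.0
      vertex 9.0 9.0 20.0
    endloop
  endfacet
  facet normal -0.1634 -0.9061 0.3902
    outer loop
      vertex 4.5 1.2 0.0
      vertex 10.6 0.1 0.0
      vertex 9.0 9.0 20.0
    endloop
  endfacet
  facet normal 0.4647 -0.7946 0.3908
    outer loop
      vertex 10.6 0.1 0.0
      vertex 15.9 3.2 0.0
      vertex 9.0 9.0 20.0
    endloop
  endfacet
  facet normal 0.8659 -0.3135 0.3897
    outer loop
      vertex 15.9 3.2 0.0
      vertex 18.0 9.0 0.0
      vertex 9.0 9.0 20.0
    endloop
  endfacet
endsolid part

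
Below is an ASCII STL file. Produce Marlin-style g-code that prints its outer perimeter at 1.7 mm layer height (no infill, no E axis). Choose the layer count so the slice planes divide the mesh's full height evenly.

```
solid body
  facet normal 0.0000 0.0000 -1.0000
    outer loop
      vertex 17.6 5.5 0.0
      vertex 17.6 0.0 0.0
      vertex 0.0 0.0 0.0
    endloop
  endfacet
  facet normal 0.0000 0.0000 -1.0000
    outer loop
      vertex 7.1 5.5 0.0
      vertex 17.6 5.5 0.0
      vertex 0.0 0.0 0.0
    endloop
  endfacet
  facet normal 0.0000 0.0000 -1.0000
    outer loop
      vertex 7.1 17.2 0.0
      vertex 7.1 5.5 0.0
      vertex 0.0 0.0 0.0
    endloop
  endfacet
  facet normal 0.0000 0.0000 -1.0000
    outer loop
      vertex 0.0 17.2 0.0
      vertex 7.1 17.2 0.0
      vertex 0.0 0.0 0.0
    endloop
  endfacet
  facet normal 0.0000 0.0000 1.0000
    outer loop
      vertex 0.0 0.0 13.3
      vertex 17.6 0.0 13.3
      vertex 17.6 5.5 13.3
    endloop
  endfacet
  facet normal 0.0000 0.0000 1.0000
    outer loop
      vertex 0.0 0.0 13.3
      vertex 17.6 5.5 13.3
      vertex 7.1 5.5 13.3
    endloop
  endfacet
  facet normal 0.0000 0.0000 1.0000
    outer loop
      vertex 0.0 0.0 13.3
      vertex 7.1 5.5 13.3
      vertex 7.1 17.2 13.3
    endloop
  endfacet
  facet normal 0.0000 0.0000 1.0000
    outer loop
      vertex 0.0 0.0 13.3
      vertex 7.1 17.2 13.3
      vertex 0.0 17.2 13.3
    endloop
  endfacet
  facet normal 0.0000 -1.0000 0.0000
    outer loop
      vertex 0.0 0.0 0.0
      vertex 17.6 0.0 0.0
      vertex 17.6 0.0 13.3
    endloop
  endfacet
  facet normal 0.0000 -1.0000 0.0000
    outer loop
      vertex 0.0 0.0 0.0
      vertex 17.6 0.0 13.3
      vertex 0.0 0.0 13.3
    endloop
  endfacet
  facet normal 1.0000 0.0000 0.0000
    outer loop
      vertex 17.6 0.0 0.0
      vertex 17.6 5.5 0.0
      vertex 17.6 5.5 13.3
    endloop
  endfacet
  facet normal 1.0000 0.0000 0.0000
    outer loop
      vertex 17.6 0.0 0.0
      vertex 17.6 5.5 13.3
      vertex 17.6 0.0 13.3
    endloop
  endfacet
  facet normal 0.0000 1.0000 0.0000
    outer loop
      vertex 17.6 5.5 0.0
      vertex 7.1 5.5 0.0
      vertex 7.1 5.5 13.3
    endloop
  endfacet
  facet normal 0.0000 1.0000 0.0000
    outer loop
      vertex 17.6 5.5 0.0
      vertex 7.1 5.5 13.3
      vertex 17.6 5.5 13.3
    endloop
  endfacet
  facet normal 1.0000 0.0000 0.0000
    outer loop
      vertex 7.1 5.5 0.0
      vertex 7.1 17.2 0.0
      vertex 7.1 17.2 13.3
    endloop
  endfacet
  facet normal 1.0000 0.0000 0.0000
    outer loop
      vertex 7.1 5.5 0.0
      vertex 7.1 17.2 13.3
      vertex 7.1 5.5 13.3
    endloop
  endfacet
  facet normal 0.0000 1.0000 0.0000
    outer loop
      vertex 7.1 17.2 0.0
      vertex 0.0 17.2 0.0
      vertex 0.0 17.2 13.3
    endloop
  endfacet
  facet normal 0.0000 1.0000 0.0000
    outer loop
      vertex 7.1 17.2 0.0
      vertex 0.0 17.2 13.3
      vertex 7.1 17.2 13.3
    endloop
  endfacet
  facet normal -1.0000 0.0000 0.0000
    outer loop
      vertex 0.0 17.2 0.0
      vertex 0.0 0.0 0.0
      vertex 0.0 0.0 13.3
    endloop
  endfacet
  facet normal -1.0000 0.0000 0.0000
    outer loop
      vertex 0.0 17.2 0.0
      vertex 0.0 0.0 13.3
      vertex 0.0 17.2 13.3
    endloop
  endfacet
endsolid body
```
; perimeter-only toolpath
G21 ; units = mm
G90 ; absolute positioning
G28 ; home
; layer 1
G0 Z1.7
G0 X0.0 Y0.0
G1 X17.6 Y0.0
G1 X17.6 Y5.5
G1 X7.1 Y5.5
G1 X7.1 Y17.2
G1 X0.0 Y17.2
G1 X0.0 Y0.0
; layer 2
G0 Z3.3
G0 X0.0 Y0.0
G1 X17.6 Y0.0
G1 X17.6 Y5.5
G1 X7.1 Y5.5
G1 X7.1 Y17.2
G1 X0.0 Y17.2
G1 X0.0 Y0.0
; layer 3
G0 Z5.0
G0 X0.0 Y0.0
G1 X17.6 Y0.0
G1 X17.6 Y5.5
G1 X7.1 Y5.5
G1 X7.1 Y17.2
G1 X0.0 Y17.2
G1 X0.0 Y0.0
; layer 4
G0 Z6.7
G0 X0.0 Y0.0
G1 X17.6 Y0.0
G1 X17.6 Y5.5
G1 X7.1 Y5.5
G1 X7.1 Y17.2
G1 X0.0 Y17.2
G1 X0.0 Y0.0
; layer 5
G0 Z8.3
G0 X0.0 Y0.0
G1 X17.6 Y0.0
G1 X17.6 Y5.5
G1 X7.1 Y5.5
G1 X7.1 Y17.2
G1 X0.0 Y17.2
G1 X0.0 Y0.0
; layer 6
G0 Z10.0
G0 X0.0 Y0.0
G1 X17.6 Y0.0
G1 X17.6 Y5.5
G1 X7.1 Y5.5
G1 X7.1 Y17.2
G1 X0.0 Y17.2
G1 X0.0 Y0.0
; layer 7
G0 Z11.6
G0 X0.0 Y0.0
G1 X17.6 Y0.0
G1 X17.6 Y5.5
G1 X7.1 Y5.5
G1 X7.1 Y17.2
G1 X0.0 Y17.2
G1 X0.0 Y0.0
; layer 8
G0 Z13.3
G0 X0.0 Y0.0
G1 X17.6 Y0.0
G1 X17.6 Y5.5
G1 X7.1 Y5.5
G1 X7.1 Y17.2
G1 X0.0 Y17.2
G1 X0.0 Y0.0
M2 ; end

The solid is an L-shaped prism: outer 17.6 × 17.2 mm, arm thicknesses ≈ 5.5 mm (horizontal) and 7.1 mm (vertical), extruded 13.3 mm in z. Slicing at Δz = 1.7 mm — 8 equal slices spanning the solid's height, so layer i sits at z = i·h/8 — gives 8 non-empty perimeters. Each is a 6-segment closed polygon; G0 lifts to the layer z and rapids to the start vertex, then G1 traces the edges.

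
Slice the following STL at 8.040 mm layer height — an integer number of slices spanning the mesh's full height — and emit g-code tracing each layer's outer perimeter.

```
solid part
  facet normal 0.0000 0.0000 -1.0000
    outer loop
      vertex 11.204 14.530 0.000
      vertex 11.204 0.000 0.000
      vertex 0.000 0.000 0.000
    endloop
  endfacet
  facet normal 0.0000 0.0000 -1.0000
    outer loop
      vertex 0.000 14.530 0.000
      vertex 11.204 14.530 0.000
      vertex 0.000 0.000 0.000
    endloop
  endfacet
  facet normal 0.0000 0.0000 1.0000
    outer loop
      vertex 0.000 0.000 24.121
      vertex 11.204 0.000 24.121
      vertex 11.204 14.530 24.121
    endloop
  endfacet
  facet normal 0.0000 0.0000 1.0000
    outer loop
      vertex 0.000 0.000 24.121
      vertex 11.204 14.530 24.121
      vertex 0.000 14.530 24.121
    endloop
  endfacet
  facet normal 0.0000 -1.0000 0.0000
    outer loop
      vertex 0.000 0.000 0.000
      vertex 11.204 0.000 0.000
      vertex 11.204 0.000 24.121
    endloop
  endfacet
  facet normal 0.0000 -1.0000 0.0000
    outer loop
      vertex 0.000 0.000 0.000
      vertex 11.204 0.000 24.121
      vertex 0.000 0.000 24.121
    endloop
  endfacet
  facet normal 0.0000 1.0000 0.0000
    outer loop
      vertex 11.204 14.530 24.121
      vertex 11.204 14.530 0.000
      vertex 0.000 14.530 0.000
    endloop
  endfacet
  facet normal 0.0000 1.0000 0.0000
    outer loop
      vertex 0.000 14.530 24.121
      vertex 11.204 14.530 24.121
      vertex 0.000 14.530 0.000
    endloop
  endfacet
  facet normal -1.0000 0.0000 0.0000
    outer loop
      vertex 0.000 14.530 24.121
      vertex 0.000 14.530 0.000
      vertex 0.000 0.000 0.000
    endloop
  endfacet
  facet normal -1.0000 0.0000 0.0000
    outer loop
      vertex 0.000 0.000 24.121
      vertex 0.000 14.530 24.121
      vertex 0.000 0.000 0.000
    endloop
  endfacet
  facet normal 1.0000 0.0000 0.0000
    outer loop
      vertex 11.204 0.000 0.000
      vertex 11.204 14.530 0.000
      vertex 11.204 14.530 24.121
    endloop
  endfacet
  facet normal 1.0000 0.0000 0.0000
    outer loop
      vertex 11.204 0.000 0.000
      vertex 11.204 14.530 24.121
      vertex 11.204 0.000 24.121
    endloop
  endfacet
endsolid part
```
; perimeter-only toolpath
G21 ; units = mm
G90 ; absolute positioning
G28 ; home
; layer 1
G0 Z8.040
G0 X0.000 Y0.000
G1 X11.204 Y0.000
G1 X11.204 Y14.530
G1 X0.000 Y14.530
G1 X0.000 Y0.000
; layer 2
G0 Z16.081
G0 X0.000 Y0.000
G1 X11.204 Y0.000
G1 X11.204 Y14.530
G1 X0.000 Y14.530
G1 X0.000 Y0.000
; layer 3
G0 Z24.121
G0 X0.000 Y0.000
G1 X11.204 Y0.000
G1 X11.204 Y14.530
G1 X0.000 Y14.530
G1 X0.000 Y0.000
M2 ; end

The solid is a rectangular box, roughly 11.2 × 14.5 mm footprint and 24.1 mm tall. Slicing at Δz = 8.040 mm — 3 equal slices spanning the solid's height, so layer i sits at z = i·h/3 — gives 3 non-empty perimeters. Each is a 4-segment closed polygon; G0 lifts to the layer z and rapids to the start vertex, then G1 traces the edges.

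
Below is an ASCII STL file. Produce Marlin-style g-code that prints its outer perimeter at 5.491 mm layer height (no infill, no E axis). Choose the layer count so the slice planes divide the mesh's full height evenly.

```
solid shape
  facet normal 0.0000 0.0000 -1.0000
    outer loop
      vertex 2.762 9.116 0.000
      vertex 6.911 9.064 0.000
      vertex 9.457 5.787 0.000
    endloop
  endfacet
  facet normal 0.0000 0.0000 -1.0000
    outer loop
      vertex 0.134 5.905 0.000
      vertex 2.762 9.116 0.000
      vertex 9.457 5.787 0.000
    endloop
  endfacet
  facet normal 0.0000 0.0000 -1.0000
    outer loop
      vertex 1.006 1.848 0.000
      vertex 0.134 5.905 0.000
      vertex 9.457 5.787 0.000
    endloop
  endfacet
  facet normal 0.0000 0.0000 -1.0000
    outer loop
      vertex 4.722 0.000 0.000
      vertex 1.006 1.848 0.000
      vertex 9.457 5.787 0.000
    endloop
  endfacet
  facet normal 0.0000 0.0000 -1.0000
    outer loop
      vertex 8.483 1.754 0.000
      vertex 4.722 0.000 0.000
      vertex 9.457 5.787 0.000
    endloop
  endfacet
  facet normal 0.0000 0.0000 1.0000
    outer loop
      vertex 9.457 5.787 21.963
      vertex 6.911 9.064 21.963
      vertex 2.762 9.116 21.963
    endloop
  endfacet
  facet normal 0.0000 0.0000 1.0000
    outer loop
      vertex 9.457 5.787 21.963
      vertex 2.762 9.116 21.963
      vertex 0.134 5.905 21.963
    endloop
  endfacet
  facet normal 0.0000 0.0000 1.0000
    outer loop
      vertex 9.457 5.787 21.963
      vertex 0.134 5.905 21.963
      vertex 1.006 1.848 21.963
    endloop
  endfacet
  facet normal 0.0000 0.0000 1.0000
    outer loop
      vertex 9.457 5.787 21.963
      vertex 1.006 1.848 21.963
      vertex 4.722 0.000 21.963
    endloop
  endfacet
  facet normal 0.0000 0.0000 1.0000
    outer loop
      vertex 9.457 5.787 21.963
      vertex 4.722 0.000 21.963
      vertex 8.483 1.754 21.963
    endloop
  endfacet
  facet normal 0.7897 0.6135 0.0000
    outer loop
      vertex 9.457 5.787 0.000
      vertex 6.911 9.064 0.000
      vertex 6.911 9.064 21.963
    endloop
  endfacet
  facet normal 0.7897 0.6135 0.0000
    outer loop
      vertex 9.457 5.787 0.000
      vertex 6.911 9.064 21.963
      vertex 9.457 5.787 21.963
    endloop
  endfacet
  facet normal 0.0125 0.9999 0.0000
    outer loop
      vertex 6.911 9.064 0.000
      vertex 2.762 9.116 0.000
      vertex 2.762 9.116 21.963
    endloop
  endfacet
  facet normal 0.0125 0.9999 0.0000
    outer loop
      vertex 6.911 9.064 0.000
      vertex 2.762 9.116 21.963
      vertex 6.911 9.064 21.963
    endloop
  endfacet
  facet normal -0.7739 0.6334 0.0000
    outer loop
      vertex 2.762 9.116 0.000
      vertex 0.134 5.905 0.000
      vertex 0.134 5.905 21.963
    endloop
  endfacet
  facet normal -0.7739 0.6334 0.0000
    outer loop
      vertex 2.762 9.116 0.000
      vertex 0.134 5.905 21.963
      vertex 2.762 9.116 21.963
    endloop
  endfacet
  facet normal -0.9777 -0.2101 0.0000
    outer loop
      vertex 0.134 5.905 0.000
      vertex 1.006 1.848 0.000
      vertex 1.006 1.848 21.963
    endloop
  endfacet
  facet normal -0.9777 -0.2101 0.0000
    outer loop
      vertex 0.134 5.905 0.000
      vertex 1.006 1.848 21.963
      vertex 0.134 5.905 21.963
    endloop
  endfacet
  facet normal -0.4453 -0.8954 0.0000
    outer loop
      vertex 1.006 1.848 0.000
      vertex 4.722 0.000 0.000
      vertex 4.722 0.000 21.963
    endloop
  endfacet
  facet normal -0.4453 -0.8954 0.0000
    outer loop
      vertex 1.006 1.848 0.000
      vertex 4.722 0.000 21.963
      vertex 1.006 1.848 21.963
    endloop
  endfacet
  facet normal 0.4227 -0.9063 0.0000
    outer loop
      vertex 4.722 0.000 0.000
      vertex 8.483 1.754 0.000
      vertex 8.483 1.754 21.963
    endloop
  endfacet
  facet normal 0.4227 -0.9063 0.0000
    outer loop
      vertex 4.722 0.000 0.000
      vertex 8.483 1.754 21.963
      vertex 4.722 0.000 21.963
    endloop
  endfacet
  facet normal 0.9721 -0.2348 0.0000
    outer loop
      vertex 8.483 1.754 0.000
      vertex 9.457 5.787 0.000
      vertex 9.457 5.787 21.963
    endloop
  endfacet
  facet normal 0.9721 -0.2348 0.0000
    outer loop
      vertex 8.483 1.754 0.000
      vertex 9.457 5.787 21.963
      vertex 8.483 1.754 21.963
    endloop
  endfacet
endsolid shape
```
; perimeter-only toolpath
G21 ; units = mm
G90 ; absolute positioning
G28 ; home
; layer 1
G0 Z5.491
G0 X9.457 Y5.787
G1 X6.911 Y9.064
G1 X2.762 Y9.116
G1 X0.134 Y5.905
G1 X1.006 Y1.848
G1 X4.722 Y0.000
G1 X8.483 Y1.754
G1 X9.457 Y5.787
; layer 2
G0 Z10.982
G0 X9.457 Y5.787
G1 X6.911 Y9.064
G1 X2.762 Y9.116
G1 X0.134 Y5.905
G1 X1.006 Y1.848
G1 X4.722 Y0.000
G1 X8.483 Y1.754
G1 X9.457 Y5.787
; layer 3
G0 Z16.472
G0 X9.457 Y5.787
G1 X6.911 Y9.064
G1 X2.762 Y9.116
G1 X0.134 Y5.905
G1 X1.006 Y1.848
G1 X4.722 Y0.000
G1 X8.483 Y1.754
G1 X9.457 Y5.787
; layer 4
G0 Z21.963
G0 X9.457 Y5.787
G1 X6.911 Y9.064
G1 X2.762 Y9.116
G1 X0.134 Y5.905
G1 X1.006 Y1.848
G1 X4.722 Y0.000
G1 X8.483 Y1.754
G1 X9.457 Y5.787
M2 ; end

The solid is a regular 7-sided prism (a cylinder approximated with 7 flat sides), circumscribed radius ≈ 4.78 mm, height ≈ 22 mm. Slicing at Δz = 5.491 mm — 4 equal slices spanning the solid's height, so layer i sits at z = i·h/4 — gives 4 non-empty perimeters. Each is a 7-segment closed polygon; G0 lifts to the layer z and rapids to the start vertex, then G1 traces the edges.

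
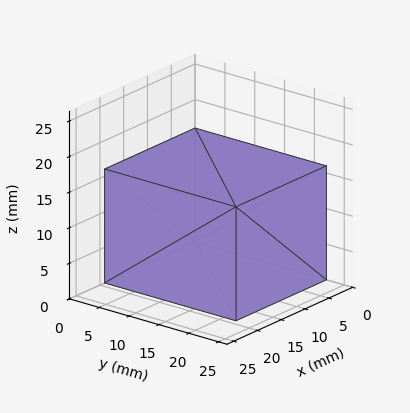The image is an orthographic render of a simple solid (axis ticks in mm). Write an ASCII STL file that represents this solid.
Reading the render: the shape is a rectangular box, roughly 19 × 22 mm footprint and 16 mm tall (dimensions read to the nearest mm from the axis ticks). For the STL, each face is triangulated and given an outward normal.

solid part
  facet normal 0.0000 0.0000 -1.0000
    outer loop
      vertex 19.00 22.00 0.00
      vertex 19.00 0.00 0.00
      vertex 0.00 0.00 0.00
    endloop
  endfacet
  facet normal 0.0000 0.0000 -1.0000
    outer loop
      vertex 0.00 22.00 0.00
      vertex 19.00 22.00 0.00
      vertex 0.00 0.00 0.00
    endloop
  endfacet
  facet normal 0.0000 0.0000 1.0000
    outer loop
      vertex 0.00 0.00 16.00
      vertex 19.00 0.00 16.00
      vertex 19.00 22.00 16.00
    endloop
  endfacet
  facet normal 0.0000 0.0000 1.0000
    outer loop
      vertex 0.00 0.00 16.00
      vertex 19.00 22.00 16.00
      vertex 0.00 22.00 16.00
    endloop
  endfacet
  facet normal 0.0000 -1.0000 0.0000
    outer loop
      vertex 0.00 0.00 0.00
      vertex 19.00 0.00 0.00
      vertex 19.00 0.00 16.00
    endloop
  endfacet
  facet normal 0.0000 -1.0000 0.0000
    outer loop
      vertex 0.00 0.00 0.00
      vertex 19.00 0.00 16.00
      vertex 0.00 0.00 16.00
    endloop
  endfacet
  facet normal 0.0000 1.0000 0.0000
    outer loop
      vertex 19.00 22.00 16.00
      vertex 19.00 22.00 0.00
      vertex 0.00 22.00 0.00
    endloop
  endfacet
  facet normal 0.0000 1.0000 0.0000
    outer loop
      vertex 0.00 22.00 16.00
      vertex 19.00 22.00 16.00
      vertex 0.00 22.00 0.00
    endloop
  endfacet
  facet normal -1.0000 0.0000 0.0000
    outer loop
      vertex 0.00 22.00 16.00
      vertex 0.00 22.00 0.00
      vertex 0.00 0.00 0.00
    endloop
  endfacet
  facet normal -1.0000 0.0000 0.0000
    outer loop
      vertex 0.00 0.00 16.00
      vertex 0.00 22.00 16.00
      vertex 0.00 0.00 0.00
    endloop
  endfacet
  facet normal 1.0000 0.0000 0.0000
    outer loop
      vertex 19.00 0.00 0.00
      vertex 19.00 22.00 0.00
      vertex 19.00 22.00 16.00
    endloop
  endfacet
  facet normal 1.0000 0.0000 0.0000
    outer loop
      vertex 19.00 0.00 0.00
      vertex 19.00 22.00 16.00
      vertex 19.00 0.00 16.00
    endloop
  endfacet
endsolid part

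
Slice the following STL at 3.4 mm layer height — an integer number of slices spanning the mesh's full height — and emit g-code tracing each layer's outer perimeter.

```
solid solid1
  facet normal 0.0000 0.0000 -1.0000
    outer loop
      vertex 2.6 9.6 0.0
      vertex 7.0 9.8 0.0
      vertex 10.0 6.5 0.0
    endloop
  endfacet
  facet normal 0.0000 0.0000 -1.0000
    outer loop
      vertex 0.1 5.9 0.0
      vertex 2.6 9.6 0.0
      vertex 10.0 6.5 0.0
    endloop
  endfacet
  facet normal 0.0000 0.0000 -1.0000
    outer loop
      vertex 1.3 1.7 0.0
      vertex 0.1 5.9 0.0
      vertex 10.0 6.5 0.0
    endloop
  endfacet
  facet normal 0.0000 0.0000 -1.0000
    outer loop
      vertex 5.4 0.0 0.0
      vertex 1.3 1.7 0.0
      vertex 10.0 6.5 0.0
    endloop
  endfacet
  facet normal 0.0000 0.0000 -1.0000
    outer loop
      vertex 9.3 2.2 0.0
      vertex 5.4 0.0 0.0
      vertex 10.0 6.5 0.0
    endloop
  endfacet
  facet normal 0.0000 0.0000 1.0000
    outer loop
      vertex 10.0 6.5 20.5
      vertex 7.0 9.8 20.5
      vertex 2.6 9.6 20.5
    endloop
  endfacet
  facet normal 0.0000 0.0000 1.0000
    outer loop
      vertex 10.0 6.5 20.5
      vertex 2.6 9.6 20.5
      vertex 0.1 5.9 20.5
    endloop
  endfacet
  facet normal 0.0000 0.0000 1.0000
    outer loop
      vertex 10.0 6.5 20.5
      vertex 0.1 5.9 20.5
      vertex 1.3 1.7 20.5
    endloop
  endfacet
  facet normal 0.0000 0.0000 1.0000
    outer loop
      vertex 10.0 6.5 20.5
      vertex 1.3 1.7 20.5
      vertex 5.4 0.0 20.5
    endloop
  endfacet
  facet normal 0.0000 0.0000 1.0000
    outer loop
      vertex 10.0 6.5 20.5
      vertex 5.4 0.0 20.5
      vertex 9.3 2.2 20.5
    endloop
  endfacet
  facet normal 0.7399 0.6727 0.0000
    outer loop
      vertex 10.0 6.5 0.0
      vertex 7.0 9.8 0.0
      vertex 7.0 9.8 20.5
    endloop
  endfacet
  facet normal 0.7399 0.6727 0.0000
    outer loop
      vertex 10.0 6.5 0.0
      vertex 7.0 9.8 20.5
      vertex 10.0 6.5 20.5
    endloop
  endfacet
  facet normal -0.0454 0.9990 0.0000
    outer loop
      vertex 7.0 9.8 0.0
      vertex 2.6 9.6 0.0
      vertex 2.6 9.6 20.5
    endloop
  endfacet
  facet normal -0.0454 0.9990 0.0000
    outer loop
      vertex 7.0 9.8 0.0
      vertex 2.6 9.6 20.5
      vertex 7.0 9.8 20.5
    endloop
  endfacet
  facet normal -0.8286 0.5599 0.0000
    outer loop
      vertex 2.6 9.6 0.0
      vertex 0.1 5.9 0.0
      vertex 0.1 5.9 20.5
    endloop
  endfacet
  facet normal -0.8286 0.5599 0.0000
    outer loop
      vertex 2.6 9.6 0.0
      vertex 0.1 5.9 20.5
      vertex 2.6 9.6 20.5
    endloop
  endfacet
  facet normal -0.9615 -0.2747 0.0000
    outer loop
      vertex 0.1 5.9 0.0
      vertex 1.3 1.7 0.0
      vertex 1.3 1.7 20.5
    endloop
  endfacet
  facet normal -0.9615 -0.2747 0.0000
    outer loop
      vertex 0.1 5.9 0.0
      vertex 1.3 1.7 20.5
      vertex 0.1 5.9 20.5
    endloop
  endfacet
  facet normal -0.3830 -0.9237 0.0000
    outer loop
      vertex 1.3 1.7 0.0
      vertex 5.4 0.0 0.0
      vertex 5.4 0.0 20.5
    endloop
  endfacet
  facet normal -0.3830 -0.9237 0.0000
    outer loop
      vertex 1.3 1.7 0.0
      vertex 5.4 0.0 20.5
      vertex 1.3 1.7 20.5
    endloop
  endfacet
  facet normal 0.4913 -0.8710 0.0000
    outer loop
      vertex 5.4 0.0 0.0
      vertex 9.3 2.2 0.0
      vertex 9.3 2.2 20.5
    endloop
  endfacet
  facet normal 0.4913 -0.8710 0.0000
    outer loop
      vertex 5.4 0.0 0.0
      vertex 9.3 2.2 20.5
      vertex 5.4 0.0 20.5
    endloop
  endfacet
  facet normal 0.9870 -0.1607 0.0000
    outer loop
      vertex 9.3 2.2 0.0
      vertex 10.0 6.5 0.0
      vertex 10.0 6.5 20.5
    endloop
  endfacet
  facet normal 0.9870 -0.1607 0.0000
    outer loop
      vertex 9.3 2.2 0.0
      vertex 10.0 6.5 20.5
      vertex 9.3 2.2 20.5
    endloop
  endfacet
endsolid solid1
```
; perimeter-only toolpath
G21 ; units = mm
G90 ; absolute positioning
G28 ; home
; layer 1
G0 Z3.4
G0 X10.0 Y6.5
G1 X7.0 Y9.8
G1 X2.6 Y9.6
G1 X0.1 Y5.9
G1 X1.3 Y1.7
G1 X5.4 Y0.0
G1 X9.3 Y2.2
G1 X10.0 Y6.5
; layer 2
G0 Z6.8
G0 X10.0 Y6.5
G1 X7.0 Y9.8
G1 X2.6 Y9.6
G1 X0.1 Y5.9
G1 X1.3 Y1.7
G1 X5.4 Y0.0
G1 X9.3 Y2.2
G1 X10.0 Y6.5
; layer 3
G0 Z10.2
G0 X10.0 Y6.5
G1 X7.0 Y9.8
G1 X2.6 Y9.6
G1 X0.1 Y5.9
G1 X1.3 Y1.7
G1 X5.4 Y0.0
G1 X9.3 Y2.2
G1 X10.0 Y6.5
; layer 4
G0 Z13.7
G0 X10.0 Y6.5
G1 X7.0 Y9.8
G1 X2.6 Y9.6
G1 X0.1 Y5.9
G1 X1.3 Y1.7
G1 X5.4 Y0.0
G1 X9.3 Y2.2
G1 X10.0 Y6.5
; layer 5
G0 Z17.1
G0 X10.0 Y6.5
G1 X7.0 Y9.8
G1 X2.6 Y9.6
G1 X0.1 Y5.9
G1 X1.3 Y1.7
G1 X5.4 Y0.0
G1 X9.3 Y2.2
G1 X10.0 Y6.5
; layer 6
G0 Z20.5
G0 X10.0 Y6.5
G1 X7.0 Y9.8
G1 X2.6 Y9.6
G1 X0.1 Y5.9
G1 X1.3 Y1.7
G1 X5.4 Y0.0
G1 X9.3 Y2.2
G1 X10.0 Y6.5
M2 ; end

The solid is a regular 7-sided prism (a cylinder approximated with 7 flat sides), circumscribed radius ≈ 5.1 mm, height ≈ 20.5 mm. Slicing at Δz = 3.4 mm — 6 equal slices spanning the solid's height, so layer i sits at z = i·h/6 — gives 6 non-empty perimeters. Each is a 7-segment closed polygon; G0 lifts to the layer z and rapids to the start vertex, then G1 traces the edges.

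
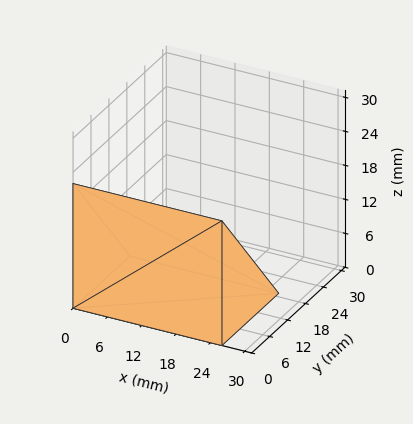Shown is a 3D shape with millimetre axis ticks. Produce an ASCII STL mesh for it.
Reading the render: the shape is a wedge (ramp): 26 × 19 mm base, rising to 22 mm along the y=0 edge and sloping linearly to z=0 at y=19 (dimensions read to the nearest mm from the axis ticks). For the STL, each face is triangulated and given an outward normal.

solid part
  facet normal 0.0000 0.0000 -1.0000
    outer loop
      vertex 26.0 19.0 0.0
      vertex 26.0 0.0 0.0
      vertex 0.0 0.0 0.0
    endloop
  endfacet
  facet normal 0.0000 0.0000 -1.0000
    outer loop
      vertex 0.0 19.0 0.0
      vertex 26.0 19.0 0.0
      vertex 0.0 0.0 0.0
    endloop
  endfacet
  facet normal 0.0000 -1.0000 0.0000
    outer loop
      vertex 0.0 0.0 0.0
      vertex 26.0 0.0 0.0
      vertex 26.0 0.0 22.0
    endloop
  endfacet
  facet normal 0.0000 -1.0000 0.0000
    outer loop
      vertex 0.0 0.0 0.0
      vertex 26.0 0.0 22.0
      vertex 0.0 0.0 22.0
    endloop
  endfacet
  facet normal 0.0000 0.7568 0.6536
    outer loop
      vertex 0.0 0.0 22.0
      vertex 26.0 0.0 22.0
      vertex 26.0 19.0 0.0
    endloop
  endfacet
  facet normal 0.0000 0.7568 0.6536
    outer loop
      vertex 0.0 0.0 22.0
      vertex 26.0 19.0 0.0
      vertex 0.0 19.0 0.0
    endloop
  endfacet
  facet normal -1.0000 0.0000 0.0000
    outer loop
      vertex 0.0 0.0 22.0
      vertex 0.0 19.0 0.0
      vertex 0.0 0.0 0.0
    endloop
  endfacet
  facet normal 1.0000 0.0000 0.0000
    outer loop
      vertex 26.0 0.0 0.0
      vertex 26.0 19.0 0.0
      vertex 26.0 0.0 22.0
    endloop
  endfacet
endsolid part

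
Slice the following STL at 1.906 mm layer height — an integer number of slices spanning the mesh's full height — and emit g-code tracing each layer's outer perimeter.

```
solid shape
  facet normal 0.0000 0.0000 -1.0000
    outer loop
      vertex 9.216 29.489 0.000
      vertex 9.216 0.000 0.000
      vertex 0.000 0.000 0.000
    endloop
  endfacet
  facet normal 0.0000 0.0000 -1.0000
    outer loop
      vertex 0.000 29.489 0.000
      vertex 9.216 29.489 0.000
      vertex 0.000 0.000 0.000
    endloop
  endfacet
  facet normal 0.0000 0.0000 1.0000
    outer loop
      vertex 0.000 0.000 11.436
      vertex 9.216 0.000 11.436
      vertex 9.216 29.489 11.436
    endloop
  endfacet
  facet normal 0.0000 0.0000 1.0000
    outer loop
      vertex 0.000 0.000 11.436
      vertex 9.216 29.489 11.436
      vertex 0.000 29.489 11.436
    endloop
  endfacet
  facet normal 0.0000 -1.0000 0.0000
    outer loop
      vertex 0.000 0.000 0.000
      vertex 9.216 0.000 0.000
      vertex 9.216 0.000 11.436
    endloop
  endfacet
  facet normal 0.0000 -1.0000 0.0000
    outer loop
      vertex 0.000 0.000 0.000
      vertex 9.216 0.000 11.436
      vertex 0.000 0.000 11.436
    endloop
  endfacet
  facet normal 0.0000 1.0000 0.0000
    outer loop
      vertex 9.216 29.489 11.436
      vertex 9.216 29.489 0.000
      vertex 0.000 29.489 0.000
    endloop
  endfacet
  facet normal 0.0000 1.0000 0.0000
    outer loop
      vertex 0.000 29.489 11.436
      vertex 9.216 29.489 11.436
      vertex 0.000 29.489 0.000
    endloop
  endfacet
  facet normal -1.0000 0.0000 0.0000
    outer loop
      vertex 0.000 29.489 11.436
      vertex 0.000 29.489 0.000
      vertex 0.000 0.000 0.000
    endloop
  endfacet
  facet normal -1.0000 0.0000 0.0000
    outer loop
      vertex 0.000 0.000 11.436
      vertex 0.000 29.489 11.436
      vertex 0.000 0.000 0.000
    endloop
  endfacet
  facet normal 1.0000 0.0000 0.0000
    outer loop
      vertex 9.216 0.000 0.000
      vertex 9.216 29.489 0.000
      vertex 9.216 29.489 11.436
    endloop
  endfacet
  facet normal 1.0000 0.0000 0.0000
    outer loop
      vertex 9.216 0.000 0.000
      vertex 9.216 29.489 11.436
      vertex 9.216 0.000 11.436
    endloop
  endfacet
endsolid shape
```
; perimeter-only toolpath
G21 ; units = mm
G90 ; absolute positioning
G28 ; home
; layer 1
G0 Z1.906
G0 X0.000 Y0.000
G1 X9.216 Y0.000
G1 X9.216 Y29.489
G1 X0.000 Y29.489
G1 X0.000 Y0.000
; layer 2
G0 Z3.812
G0 X0.000 Y0.000
G1 X9.216 Y0.000
G1 X9.216 Y29.489
G1 X0.000 Y29.489
G1 X0.000 Y0.000
; layer 3
G0 Z5.718
G0 X0.000 Y0.000
G1 X9.216 Y0.000
G1 X9.216 Y29.489
G1 X0.000 Y29.489
G1 X0.000 Y0.000
; layer 4
G0 Z7.624
G0 X0.000 Y0.000
G1 X9.216 Y0.000
G1 X9.216 Y29.489
G1 X0.000 Y29.489
G1 X0.000 Y0.000
; layer 5
G0 Z9.530
G0 X0.000 Y0.000
G1 X9.216 Y0.000
G1 X9.216 Y29.489
G1 X0.000 Y29.489
G1 X0.000 Y0.000
; layer 6
G0 Z11.436
G0 X0.000 Y0.000
G1 X9.216 Y0.000
G1 X9.216 Y29.489
G1 X0.000 Y29.489
G1 X0.000 Y0.000
M2 ; end

The solid is a rectangular box, roughly 9.22 × 29.5 mm footprint and 11.4 mm tall. Slicing at Δz = 1.906 mm — 6 equal slices spanning the solid's height, so layer i sits at z = i·h/6 — gives 6 non-empty perimeters. Each is a 4-segment closed polygon; G0 lifts to the layer z and rapids to the start vertex, then G1 traces the edges.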